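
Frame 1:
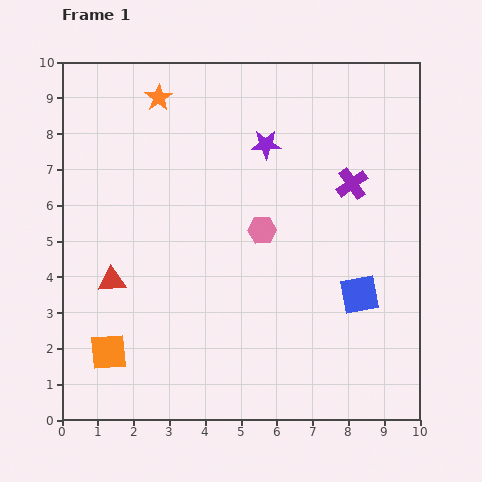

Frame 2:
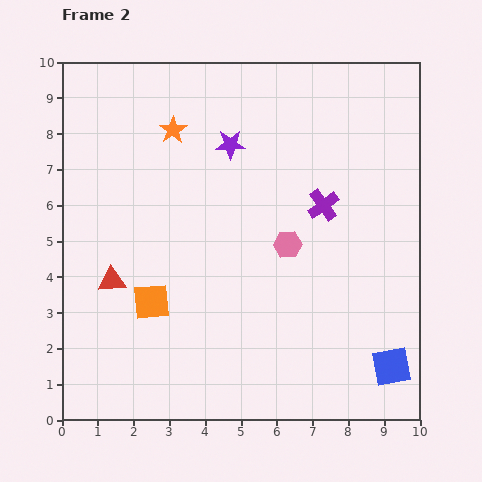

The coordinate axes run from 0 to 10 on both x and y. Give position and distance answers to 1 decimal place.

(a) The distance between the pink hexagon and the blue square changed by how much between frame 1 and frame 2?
+1.3

Distance in frame 1: 3.2. Distance in frame 2: 4.5.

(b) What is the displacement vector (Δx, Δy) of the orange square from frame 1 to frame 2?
(1.2, 1.4)

The orange square was at (1.3, 1.9) in frame 1 and (2.5, 3.3) in frame 2.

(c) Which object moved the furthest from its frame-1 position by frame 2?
the blue square

(moved 2.2; next 1.8)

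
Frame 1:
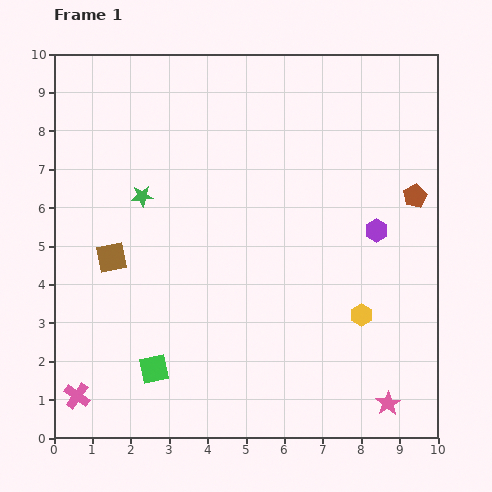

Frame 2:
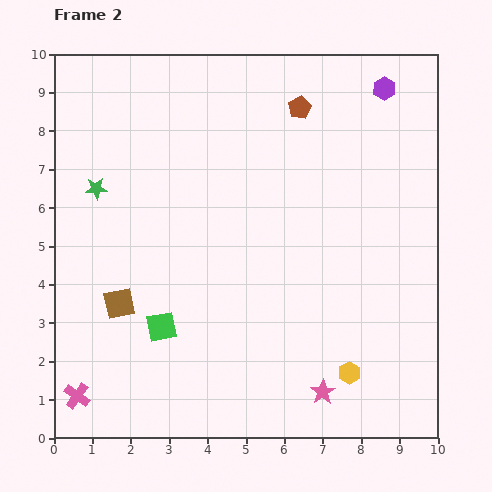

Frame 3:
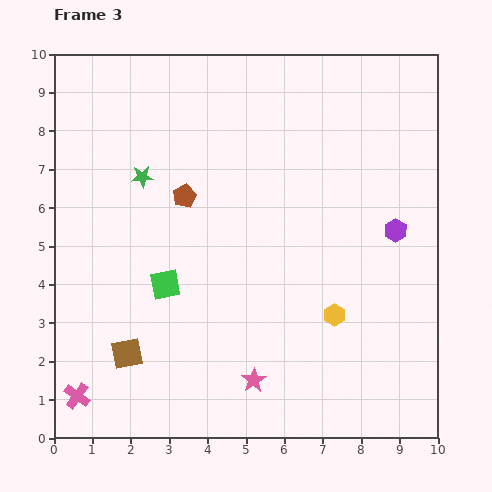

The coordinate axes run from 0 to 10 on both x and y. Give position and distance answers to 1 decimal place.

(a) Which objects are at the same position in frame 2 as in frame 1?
the pink cross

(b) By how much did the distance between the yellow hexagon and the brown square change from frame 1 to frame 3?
-1.2

Distance in frame 1: 6.7. Distance in frame 3: 5.5.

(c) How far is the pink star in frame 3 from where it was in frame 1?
3.6

The pink star moved from (8.7, 0.9) to (5.2, 1.5), a distance of √(3.5² + 0.6²) ≈ 3.6.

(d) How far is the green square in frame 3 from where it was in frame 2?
1.1

The green square moved from (2.8, 2.9) to (2.9, 4.0), a distance of √(0.1² + 1.1²) ≈ 1.1.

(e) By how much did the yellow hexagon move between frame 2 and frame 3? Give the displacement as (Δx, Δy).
(-0.4, 1.5)

The yellow hexagon was at (7.7, 1.7) in frame 2 and (7.3, 3.2) in frame 3.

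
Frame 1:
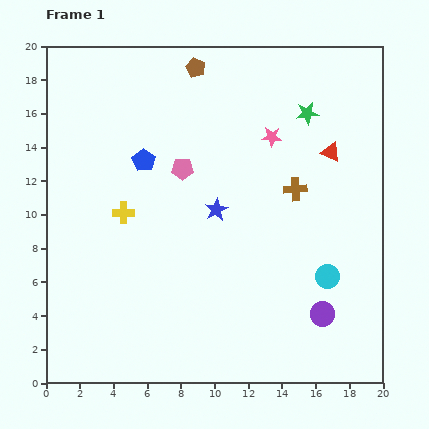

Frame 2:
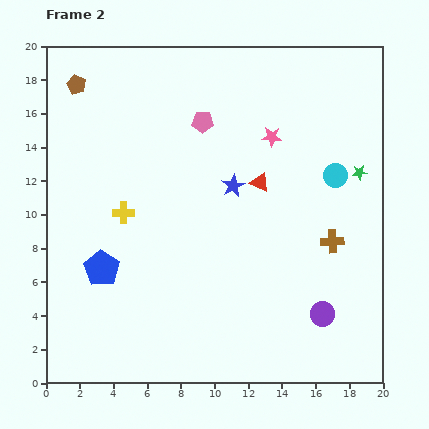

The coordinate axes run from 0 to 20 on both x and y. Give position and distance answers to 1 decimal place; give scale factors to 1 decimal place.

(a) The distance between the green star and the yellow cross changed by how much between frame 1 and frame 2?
+1.8

Distance in frame 1: 12.4. Distance in frame 2: 14.2.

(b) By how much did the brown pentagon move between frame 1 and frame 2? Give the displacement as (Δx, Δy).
(-7.1, -1.0)

The brown pentagon was at (8.9, 18.7) in frame 1 and (1.8, 17.7) in frame 2.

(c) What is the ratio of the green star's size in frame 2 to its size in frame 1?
0.6×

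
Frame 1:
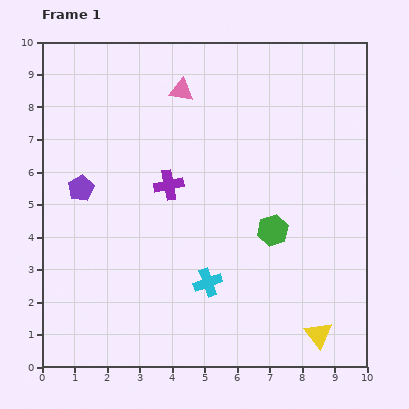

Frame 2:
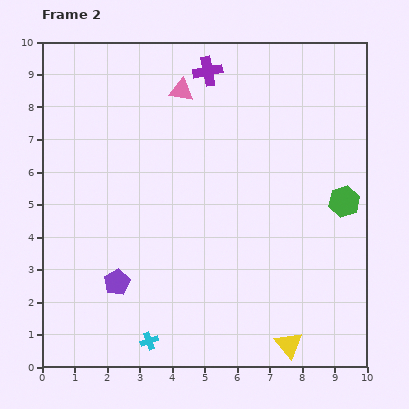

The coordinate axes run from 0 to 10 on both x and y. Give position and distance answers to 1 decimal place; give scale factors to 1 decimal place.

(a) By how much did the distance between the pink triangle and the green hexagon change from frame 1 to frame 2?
+0.9

Distance in frame 1: 5.1. Distance in frame 2: 6.0.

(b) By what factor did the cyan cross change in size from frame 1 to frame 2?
0.6×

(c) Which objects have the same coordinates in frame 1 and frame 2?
the pink triangle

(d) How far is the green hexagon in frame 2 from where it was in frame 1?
2.4

The green hexagon moved from (7.1, 4.2) to (9.3, 5.1), a distance of √(2.2² + 0.9²) ≈ 2.4.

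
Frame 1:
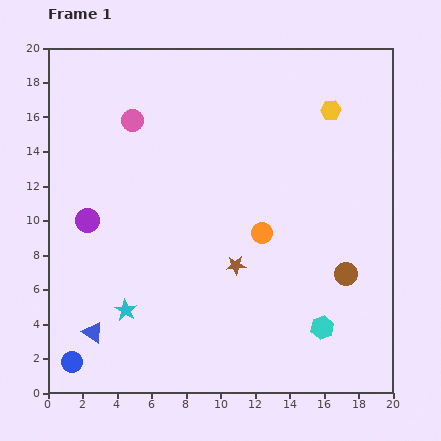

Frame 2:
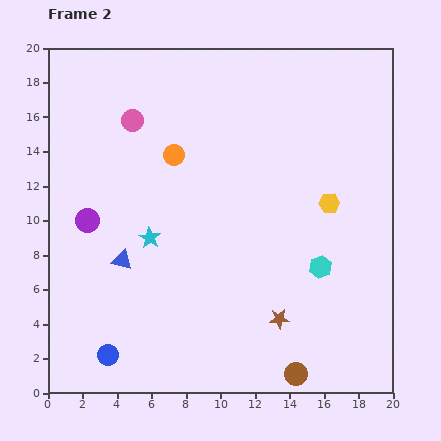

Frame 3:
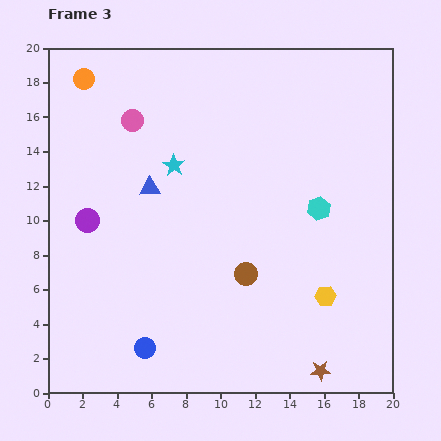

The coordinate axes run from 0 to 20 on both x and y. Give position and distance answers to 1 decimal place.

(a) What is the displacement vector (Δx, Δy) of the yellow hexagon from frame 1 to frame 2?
(-0.1, -5.4)

The yellow hexagon was at (16.4, 16.4) in frame 1 and (16.3, 11.0) in frame 2.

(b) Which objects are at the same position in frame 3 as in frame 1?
the purple circle, the pink circle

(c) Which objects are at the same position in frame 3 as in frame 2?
the purple circle, the pink circle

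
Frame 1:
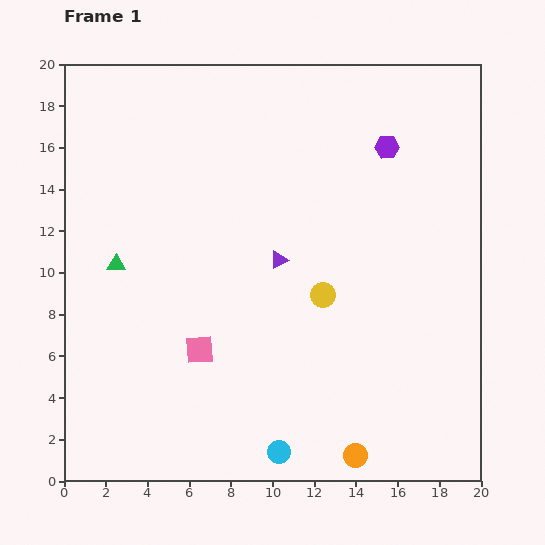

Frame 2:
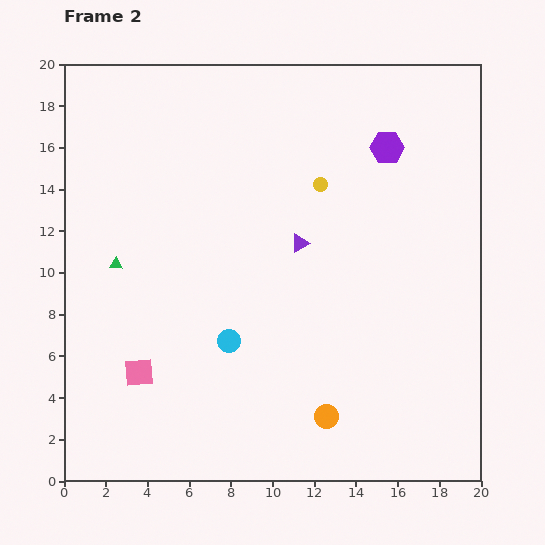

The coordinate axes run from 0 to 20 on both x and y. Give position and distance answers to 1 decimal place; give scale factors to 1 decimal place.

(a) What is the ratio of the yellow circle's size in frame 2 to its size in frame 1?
0.6×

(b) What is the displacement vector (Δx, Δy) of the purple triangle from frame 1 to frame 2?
(1.0, 0.8)

The purple triangle was at (10.3, 10.6) in frame 1 and (11.3, 11.4) in frame 2.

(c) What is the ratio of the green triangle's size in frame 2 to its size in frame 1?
0.7×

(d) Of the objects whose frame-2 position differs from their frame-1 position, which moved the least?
the purple triangle

(moved 1.3)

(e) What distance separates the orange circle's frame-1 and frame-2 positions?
2.4

The orange circle moved from (14.0, 1.2) to (12.6, 3.1), a distance of √(1.4² + 1.9²) ≈ 2.4.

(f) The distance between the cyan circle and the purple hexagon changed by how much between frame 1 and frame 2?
-3.5

Distance in frame 1: 15.5. Distance in frame 2: 12.0.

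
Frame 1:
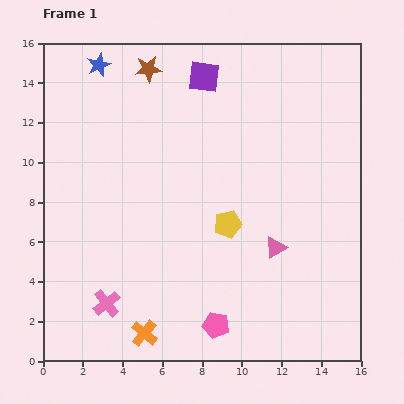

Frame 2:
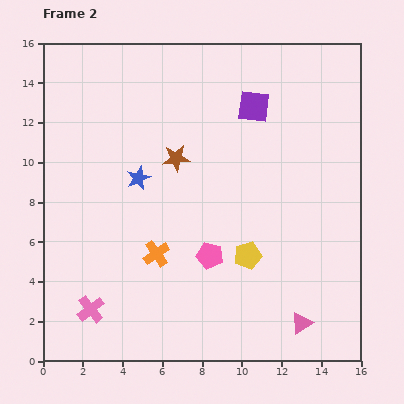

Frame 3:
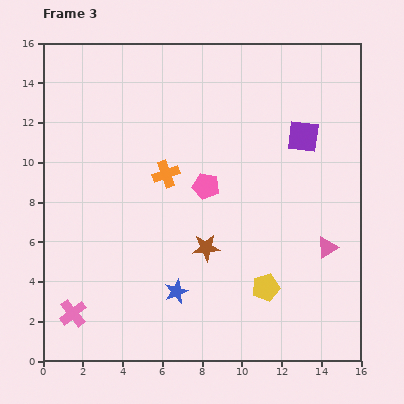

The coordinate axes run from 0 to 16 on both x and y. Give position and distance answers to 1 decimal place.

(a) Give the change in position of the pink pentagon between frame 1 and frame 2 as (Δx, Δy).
(-0.3, 3.5)

The pink pentagon was at (8.7, 1.8) in frame 1 and (8.4, 5.3) in frame 2.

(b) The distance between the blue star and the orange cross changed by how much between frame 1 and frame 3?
-7.8

Distance in frame 1: 13.7. Distance in frame 3: 5.9.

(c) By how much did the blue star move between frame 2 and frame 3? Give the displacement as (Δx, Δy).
(1.9, -5.7)

The blue star was at (4.8, 9.2) in frame 2 and (6.7, 3.5) in frame 3.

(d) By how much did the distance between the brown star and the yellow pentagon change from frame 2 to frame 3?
-2.5

Distance in frame 2: 6.1. Distance in frame 3: 3.6.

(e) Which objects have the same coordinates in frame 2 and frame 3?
none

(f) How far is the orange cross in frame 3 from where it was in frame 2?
4.0

The orange cross moved from (5.7, 5.4) to (6.2, 9.4), a distance of √(0.5² + 4.0²) ≈ 4.0.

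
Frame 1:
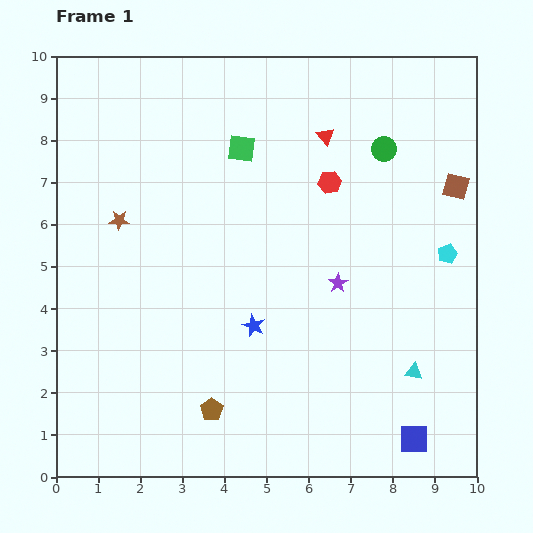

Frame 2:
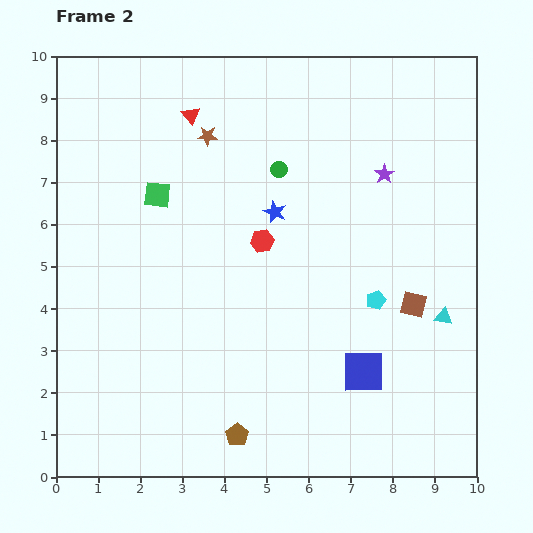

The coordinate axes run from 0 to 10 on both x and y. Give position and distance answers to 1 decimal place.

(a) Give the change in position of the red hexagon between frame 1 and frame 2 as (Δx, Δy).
(-1.6, -1.4)

The red hexagon was at (6.5, 7.0) in frame 1 and (4.9, 5.6) in frame 2.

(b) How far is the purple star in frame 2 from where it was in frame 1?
2.8

The purple star moved from (6.7, 4.6) to (7.8, 7.2), a distance of √(1.1² + 2.6²) ≈ 2.8.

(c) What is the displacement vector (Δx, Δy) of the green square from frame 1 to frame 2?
(-2.0, -1.1)

The green square was at (4.4, 7.8) in frame 1 and (2.4, 6.7) in frame 2.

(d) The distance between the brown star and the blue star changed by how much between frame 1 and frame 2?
-1.7

Distance in frame 1: 4.1. Distance in frame 2: 2.4.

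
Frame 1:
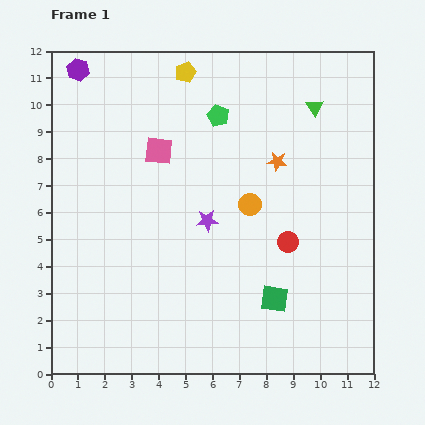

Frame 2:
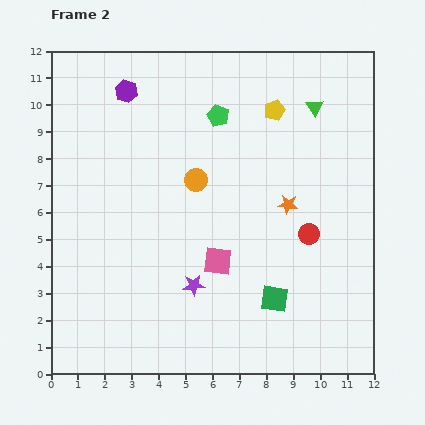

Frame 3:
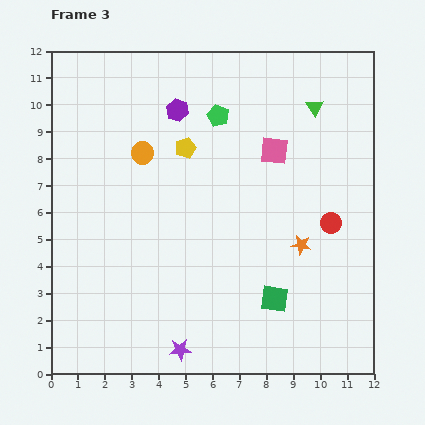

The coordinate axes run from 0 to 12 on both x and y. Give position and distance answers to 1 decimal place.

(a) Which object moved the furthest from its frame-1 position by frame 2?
the pink square

(moved 4.7; next 3.6)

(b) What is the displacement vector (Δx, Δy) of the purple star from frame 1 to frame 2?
(-0.5, -2.4)

The purple star was at (5.8, 5.7) in frame 1 and (5.3, 3.3) in frame 2.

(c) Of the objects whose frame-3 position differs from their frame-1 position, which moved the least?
the red circle

(moved 1.7)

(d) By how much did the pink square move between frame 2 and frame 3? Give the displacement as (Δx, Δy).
(2.1, 4.1)

The pink square was at (6.2, 4.2) in frame 2 and (8.3, 8.3) in frame 3.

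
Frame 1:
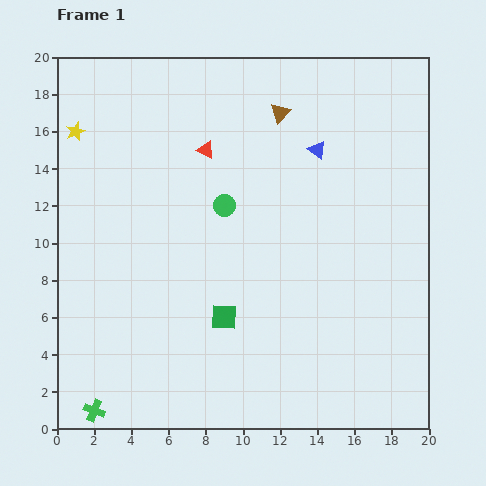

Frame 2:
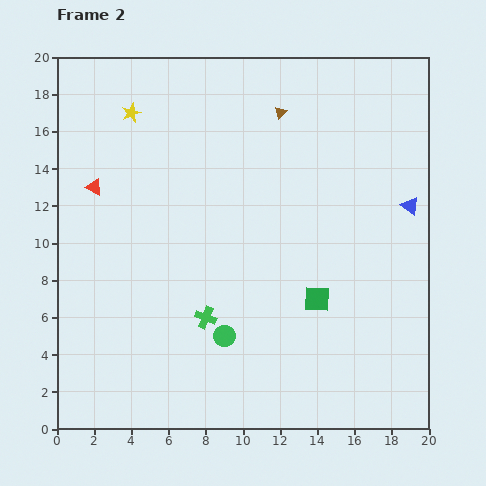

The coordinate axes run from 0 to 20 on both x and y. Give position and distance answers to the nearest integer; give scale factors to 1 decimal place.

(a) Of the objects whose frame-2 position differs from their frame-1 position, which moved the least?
the yellow star

(moved 3)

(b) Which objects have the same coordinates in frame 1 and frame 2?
the brown triangle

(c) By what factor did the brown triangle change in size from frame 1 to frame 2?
0.6×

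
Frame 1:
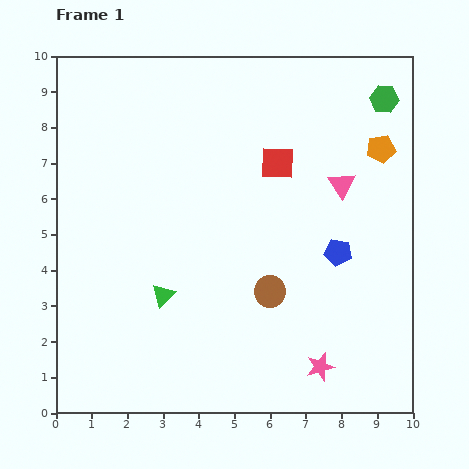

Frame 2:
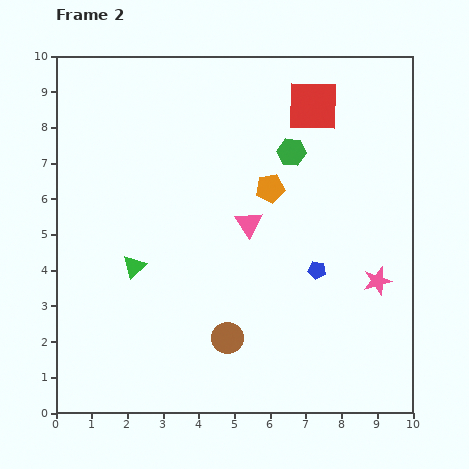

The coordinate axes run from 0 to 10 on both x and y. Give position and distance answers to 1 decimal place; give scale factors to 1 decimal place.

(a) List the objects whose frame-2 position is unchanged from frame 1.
none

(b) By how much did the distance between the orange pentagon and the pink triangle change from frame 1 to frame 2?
-0.3

Distance in frame 1: 1.5. Distance in frame 2: 1.2.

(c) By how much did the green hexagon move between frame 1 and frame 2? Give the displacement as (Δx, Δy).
(-2.6, -1.5)

The green hexagon was at (9.2, 8.8) in frame 1 and (6.6, 7.3) in frame 2.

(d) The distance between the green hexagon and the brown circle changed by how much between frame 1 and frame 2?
-0.8

Distance in frame 1: 6.3. Distance in frame 2: 5.5.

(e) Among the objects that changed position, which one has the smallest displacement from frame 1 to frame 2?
the blue pentagon

(moved 0.8)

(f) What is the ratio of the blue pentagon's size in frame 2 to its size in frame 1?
0.6×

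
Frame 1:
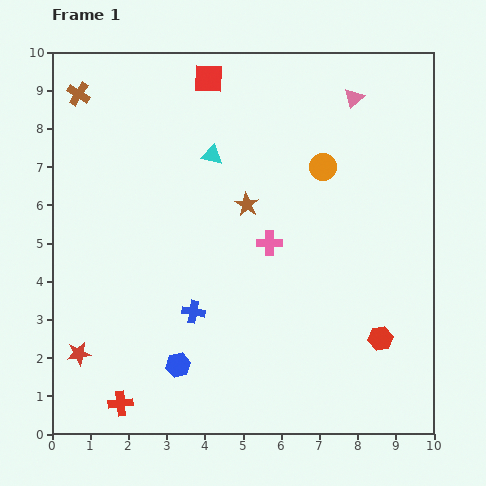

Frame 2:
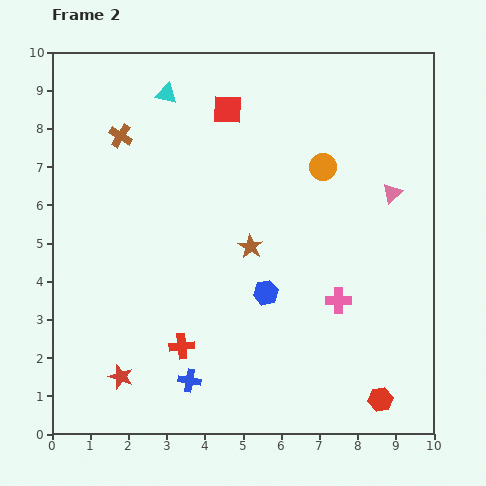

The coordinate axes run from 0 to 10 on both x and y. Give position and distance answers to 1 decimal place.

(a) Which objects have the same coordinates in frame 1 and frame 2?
the orange circle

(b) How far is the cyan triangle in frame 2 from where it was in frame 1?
2.0

The cyan triangle moved from (4.2, 7.3) to (3.0, 8.9), a distance of √(1.2² + 1.6²) ≈ 2.0.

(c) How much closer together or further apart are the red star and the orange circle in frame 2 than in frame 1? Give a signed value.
-0.5

Distance in frame 1: 8.1. Distance in frame 2: 7.6.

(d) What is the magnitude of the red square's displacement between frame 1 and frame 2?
0.9

The red square moved from (4.1, 9.3) to (4.6, 8.5), a distance of √(0.5² + 0.8²) ≈ 0.9.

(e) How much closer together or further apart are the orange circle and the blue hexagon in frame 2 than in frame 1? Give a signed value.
-2.8

Distance in frame 1: 6.4. Distance in frame 2: 3.6.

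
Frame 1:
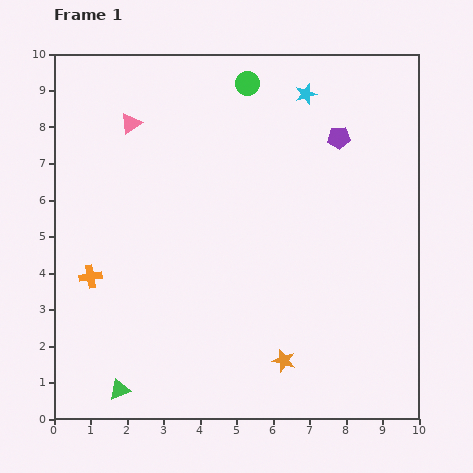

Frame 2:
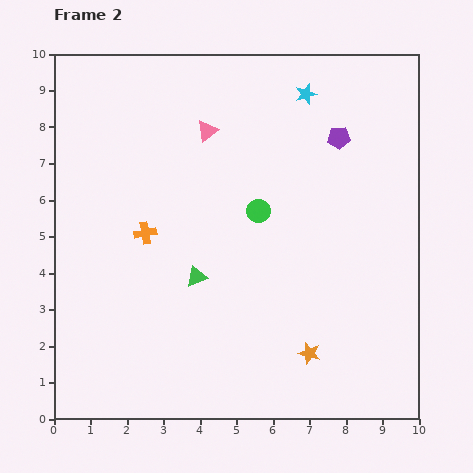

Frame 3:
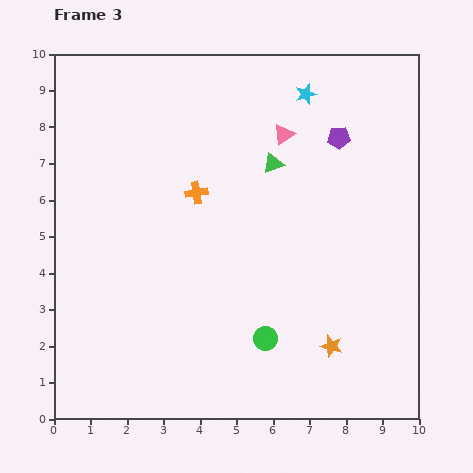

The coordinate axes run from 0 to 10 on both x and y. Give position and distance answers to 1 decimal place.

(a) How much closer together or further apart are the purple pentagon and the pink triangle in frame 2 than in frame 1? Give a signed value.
-2.1

Distance in frame 1: 5.7. Distance in frame 2: 3.6.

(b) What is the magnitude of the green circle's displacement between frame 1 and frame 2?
3.5

The green circle moved from (5.3, 9.2) to (5.6, 5.7), a distance of √(0.3² + 3.5²) ≈ 3.5.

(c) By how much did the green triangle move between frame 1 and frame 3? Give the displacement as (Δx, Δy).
(4.2, 6.2)

The green triangle was at (1.8, 0.8) in frame 1 and (6.0, 7.0) in frame 3.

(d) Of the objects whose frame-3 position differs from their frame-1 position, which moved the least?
the orange star

(moved 1.4)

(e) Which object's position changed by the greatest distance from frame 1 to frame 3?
the green triangle

(moved 7.5; next 7.0)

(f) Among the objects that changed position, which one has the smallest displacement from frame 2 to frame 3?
the orange star

(moved 0.6)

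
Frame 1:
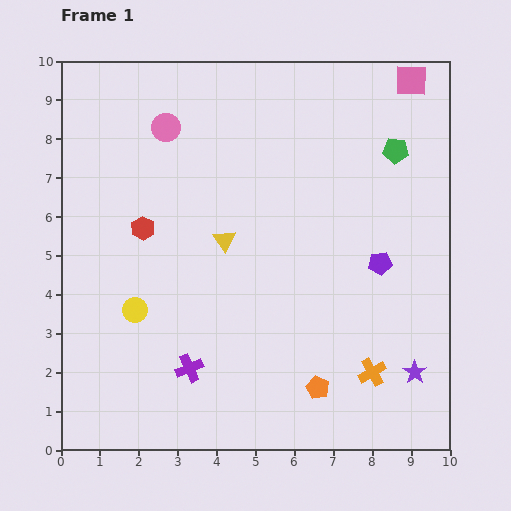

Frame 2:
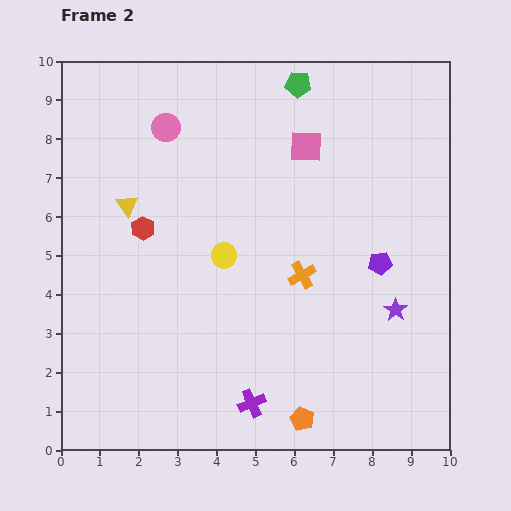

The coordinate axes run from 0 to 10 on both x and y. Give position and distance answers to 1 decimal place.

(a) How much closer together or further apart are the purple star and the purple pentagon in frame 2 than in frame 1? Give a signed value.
-1.6

Distance in frame 1: 2.9. Distance in frame 2: 1.3.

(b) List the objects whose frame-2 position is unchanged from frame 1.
the purple pentagon, the red hexagon, the pink circle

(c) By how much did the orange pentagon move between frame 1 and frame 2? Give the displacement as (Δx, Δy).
(-0.4, -0.8)

The orange pentagon was at (6.6, 1.6) in frame 1 and (6.2, 0.8) in frame 2.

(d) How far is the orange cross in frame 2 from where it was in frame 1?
3.1

The orange cross moved from (8.0, 2.0) to (6.2, 4.5), a distance of √(1.8² + 2.5²) ≈ 3.1.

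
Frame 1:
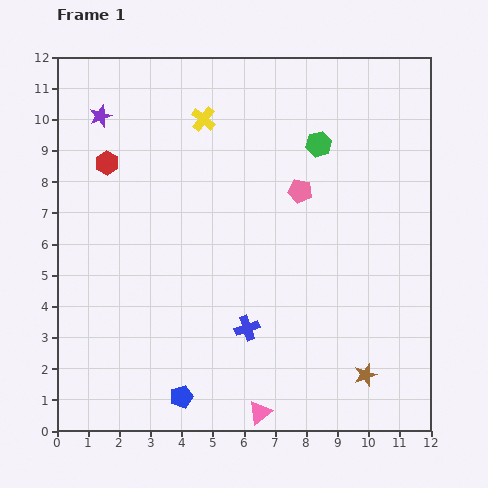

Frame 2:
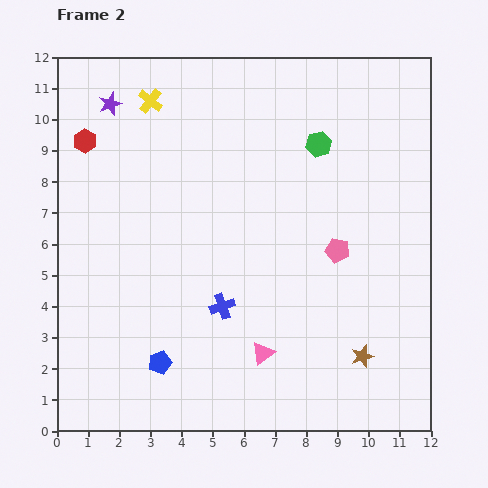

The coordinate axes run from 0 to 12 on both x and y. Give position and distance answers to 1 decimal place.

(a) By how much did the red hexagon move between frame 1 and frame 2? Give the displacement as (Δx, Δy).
(-0.7, 0.7)

The red hexagon was at (1.6, 8.6) in frame 1 and (0.9, 9.3) in frame 2.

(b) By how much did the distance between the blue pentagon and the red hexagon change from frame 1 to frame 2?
-0.4

Distance in frame 1: 7.9. Distance in frame 2: 7.5.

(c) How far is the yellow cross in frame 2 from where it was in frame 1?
1.8

The yellow cross moved from (4.7, 10.0) to (3.0, 10.6), a distance of √(1.7² + 0.6²) ≈ 1.8.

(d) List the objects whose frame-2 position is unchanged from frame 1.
the green hexagon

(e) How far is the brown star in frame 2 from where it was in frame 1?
0.6

The brown star moved from (9.9, 1.8) to (9.8, 2.4), a distance of √(0.1² + 0.6²) ≈ 0.6.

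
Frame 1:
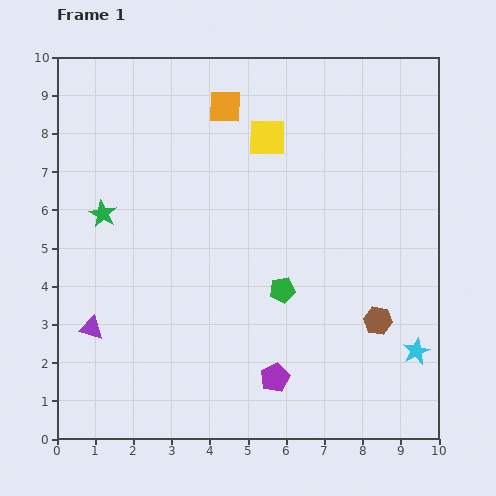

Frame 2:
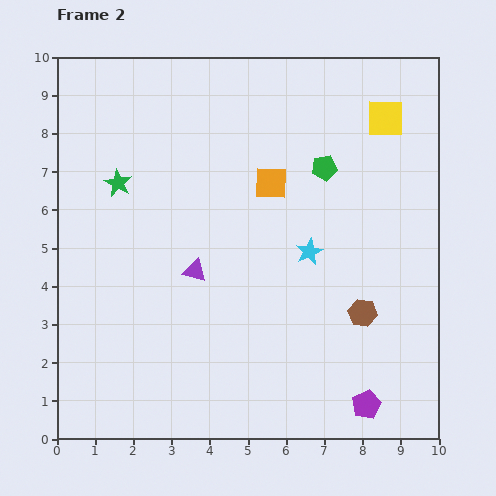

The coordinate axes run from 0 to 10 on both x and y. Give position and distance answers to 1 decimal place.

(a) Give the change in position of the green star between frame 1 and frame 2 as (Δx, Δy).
(0.4, 0.8)

The green star was at (1.2, 5.9) in frame 1 and (1.6, 6.7) in frame 2.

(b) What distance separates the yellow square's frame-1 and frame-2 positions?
3.1

The yellow square moved from (5.5, 7.9) to (8.6, 8.4), a distance of √(3.1² + 0.5²) ≈ 3.1.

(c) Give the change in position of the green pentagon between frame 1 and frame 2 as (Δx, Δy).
(1.1, 3.2)

The green pentagon was at (5.9, 3.9) in frame 1 and (7.0, 7.1) in frame 2.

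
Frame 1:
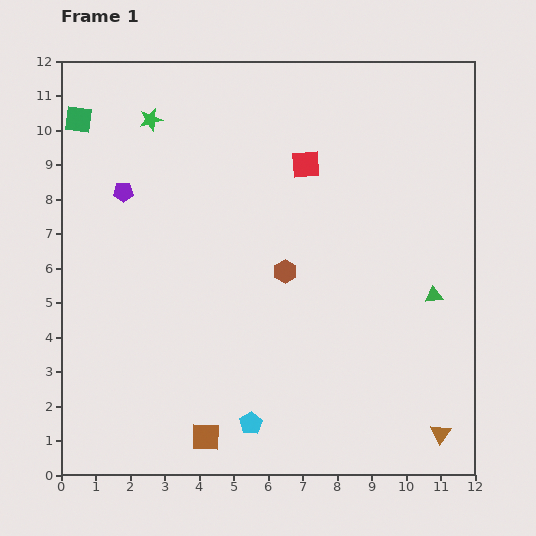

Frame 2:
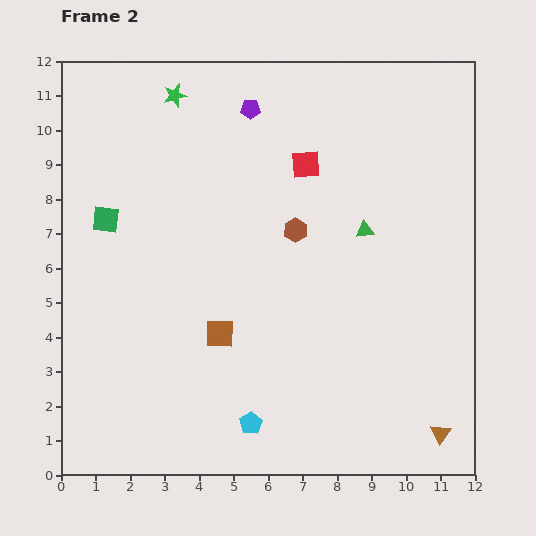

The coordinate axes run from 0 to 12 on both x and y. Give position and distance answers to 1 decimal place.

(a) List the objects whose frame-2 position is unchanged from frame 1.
the red square, the cyan pentagon, the brown triangle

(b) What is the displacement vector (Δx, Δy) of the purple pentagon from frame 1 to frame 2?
(3.7, 2.4)

The purple pentagon was at (1.8, 8.2) in frame 1 and (5.5, 10.6) in frame 2.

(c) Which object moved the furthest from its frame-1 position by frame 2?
the purple pentagon

(moved 4.4; next 3.0)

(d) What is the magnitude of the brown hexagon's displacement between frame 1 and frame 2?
1.2

The brown hexagon moved from (6.5, 5.9) to (6.8, 7.1), a distance of √(0.3² + 1.2²) ≈ 1.2.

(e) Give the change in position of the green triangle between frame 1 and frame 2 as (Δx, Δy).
(-2.0, 1.9)

The green triangle was at (10.8, 5.2) in frame 1 and (8.8, 7.1) in frame 2.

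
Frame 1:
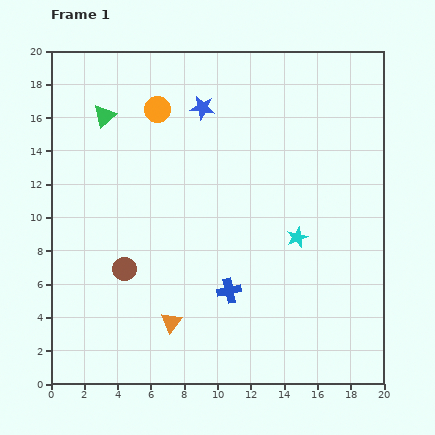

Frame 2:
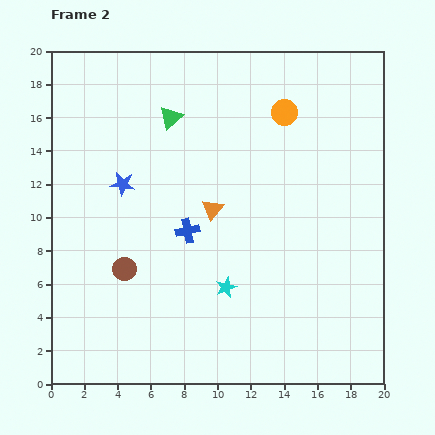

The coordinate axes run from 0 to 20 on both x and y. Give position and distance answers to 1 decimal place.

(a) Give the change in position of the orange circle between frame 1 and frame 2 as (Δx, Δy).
(7.6, -0.2)

The orange circle was at (6.4, 16.5) in frame 1 and (14.0, 16.3) in frame 2.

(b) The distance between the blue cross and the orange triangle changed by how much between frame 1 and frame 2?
-2.0

Distance in frame 1: 4.0. Distance in frame 2: 2.0.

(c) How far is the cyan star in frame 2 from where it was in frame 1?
5.2

The cyan star moved from (14.8, 8.8) to (10.5, 5.8), a distance of √(4.3² + 3.0²) ≈ 5.2.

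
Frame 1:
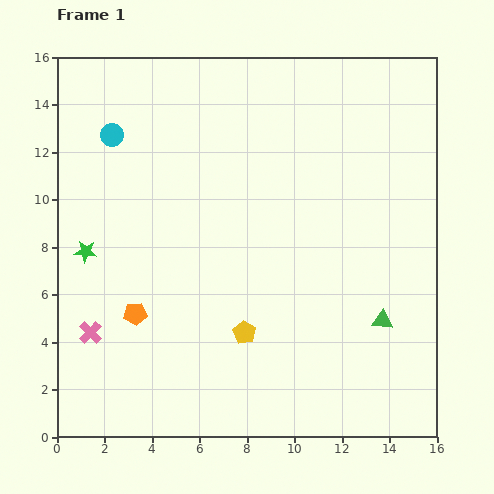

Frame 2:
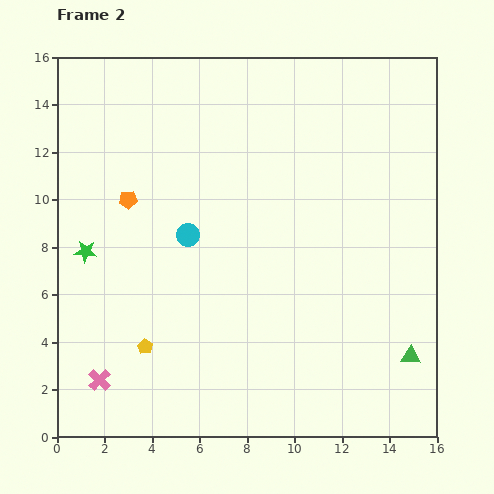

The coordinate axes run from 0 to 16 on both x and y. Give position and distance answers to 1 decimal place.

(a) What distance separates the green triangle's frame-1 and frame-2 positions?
1.9

The green triangle moved from (13.7, 4.9) to (14.9, 3.4), a distance of √(1.2² + 1.5²) ≈ 1.9.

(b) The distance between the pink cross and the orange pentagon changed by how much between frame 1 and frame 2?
+5.6

Distance in frame 1: 2.1. Distance in frame 2: 7.7.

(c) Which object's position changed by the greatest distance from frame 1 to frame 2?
the cyan circle

(moved 5.3; next 4.8)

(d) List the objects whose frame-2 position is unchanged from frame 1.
the green star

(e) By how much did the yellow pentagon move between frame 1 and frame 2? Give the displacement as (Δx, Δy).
(-4.2, -0.6)

The yellow pentagon was at (7.9, 4.4) in frame 1 and (3.7, 3.8) in frame 2.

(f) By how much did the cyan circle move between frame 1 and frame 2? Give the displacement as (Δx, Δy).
(3.2, -4.2)

The cyan circle was at (2.3, 12.7) in frame 1 and (5.5, 8.5) in frame 2.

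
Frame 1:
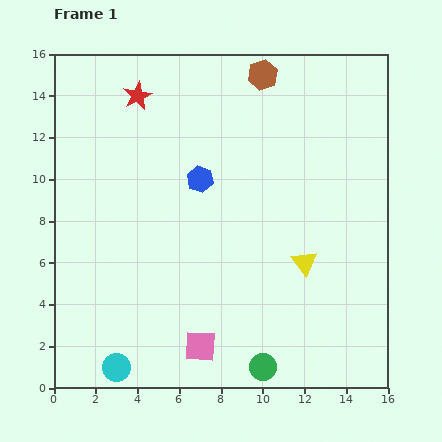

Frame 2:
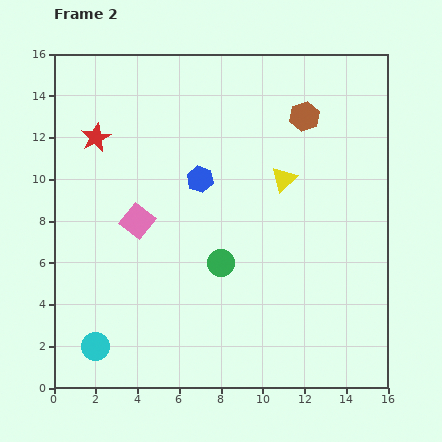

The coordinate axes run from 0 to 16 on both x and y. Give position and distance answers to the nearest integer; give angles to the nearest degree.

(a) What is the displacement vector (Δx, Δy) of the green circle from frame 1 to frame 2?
(-2, 5)

The green circle was at (10, 1) in frame 1 and (8, 6) in frame 2.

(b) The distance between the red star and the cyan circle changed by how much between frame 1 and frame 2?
-3

Distance in frame 1: 13. Distance in frame 2: 10.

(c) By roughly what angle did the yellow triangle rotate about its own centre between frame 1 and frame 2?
24° clockwise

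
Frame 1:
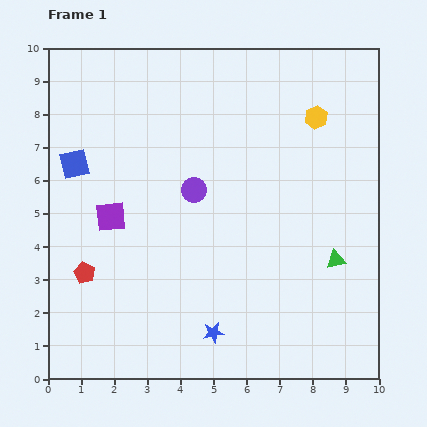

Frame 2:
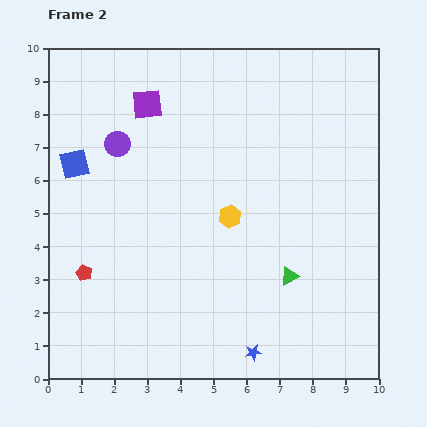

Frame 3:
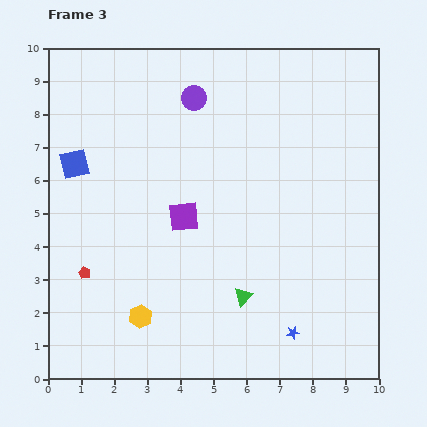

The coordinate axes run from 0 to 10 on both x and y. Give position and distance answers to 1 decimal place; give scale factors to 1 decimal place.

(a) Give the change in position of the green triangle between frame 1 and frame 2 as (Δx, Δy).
(-1.4, -0.5)

The green triangle was at (8.7, 3.6) in frame 1 and (7.3, 3.1) in frame 2.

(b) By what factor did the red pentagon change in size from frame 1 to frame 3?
0.6×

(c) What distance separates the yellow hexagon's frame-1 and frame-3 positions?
8.0

The yellow hexagon moved from (8.1, 7.9) to (2.8, 1.9), a distance of √(5.3² + 6.0²) ≈ 8.0.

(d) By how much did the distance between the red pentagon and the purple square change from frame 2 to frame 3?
-2.0

Distance in frame 2: 5.4. Distance in frame 3: 3.4.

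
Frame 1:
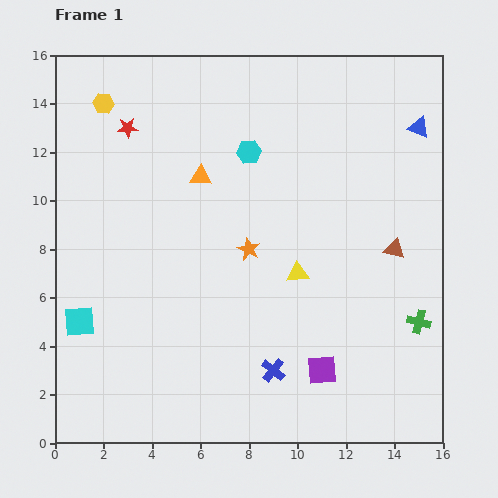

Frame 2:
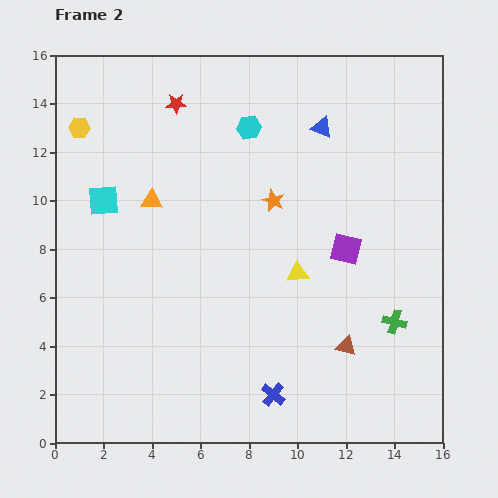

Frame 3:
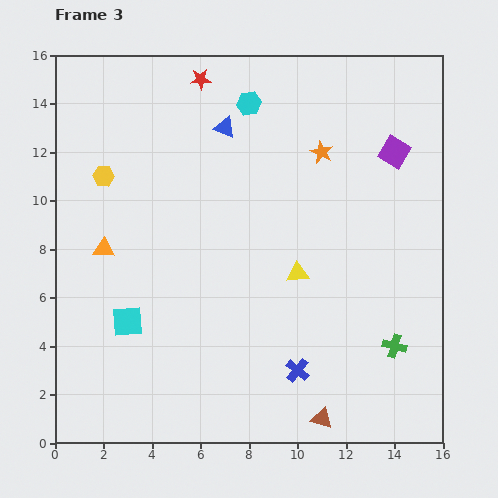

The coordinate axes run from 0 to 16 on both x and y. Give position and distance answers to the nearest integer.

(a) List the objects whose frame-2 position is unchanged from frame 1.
the yellow triangle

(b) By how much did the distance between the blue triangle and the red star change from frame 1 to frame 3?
-10

Distance in frame 1: 12. Distance in frame 3: 2.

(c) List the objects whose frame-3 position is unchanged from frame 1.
the yellow triangle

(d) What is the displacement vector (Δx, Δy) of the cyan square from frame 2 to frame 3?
(1, -5)

The cyan square was at (2, 10) in frame 2 and (3, 5) in frame 3.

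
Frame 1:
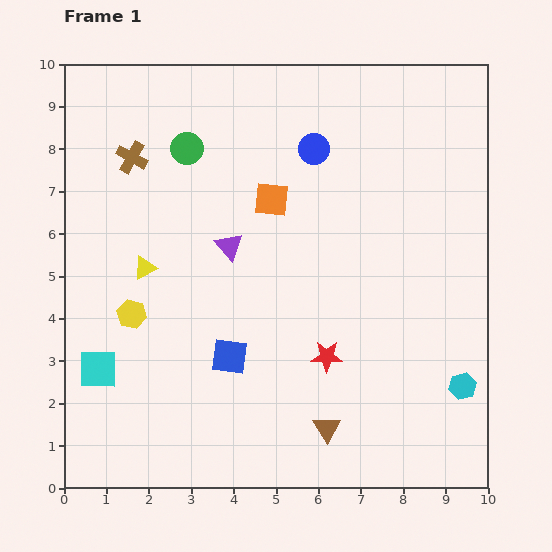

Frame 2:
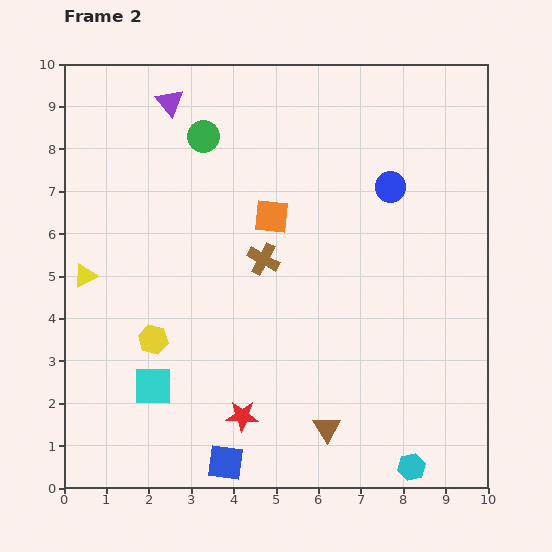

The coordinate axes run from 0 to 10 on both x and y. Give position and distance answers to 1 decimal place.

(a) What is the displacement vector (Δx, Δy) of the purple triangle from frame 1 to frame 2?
(-1.4, 3.4)

The purple triangle was at (3.9, 5.7) in frame 1 and (2.5, 9.1) in frame 2.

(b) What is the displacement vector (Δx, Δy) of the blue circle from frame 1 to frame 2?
(1.8, -0.9)

The blue circle was at (5.9, 8.0) in frame 1 and (7.7, 7.1) in frame 2.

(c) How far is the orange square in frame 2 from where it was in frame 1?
0.4

The orange square moved from (4.9, 6.8) to (4.9, 6.4), a distance of √(0.0² + 0.4²) ≈ 0.4.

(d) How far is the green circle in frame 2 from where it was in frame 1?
0.5

The green circle moved from (2.9, 8.0) to (3.3, 8.3), a distance of √(0.4² + 0.3²) ≈ 0.5.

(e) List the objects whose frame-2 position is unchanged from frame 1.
the brown triangle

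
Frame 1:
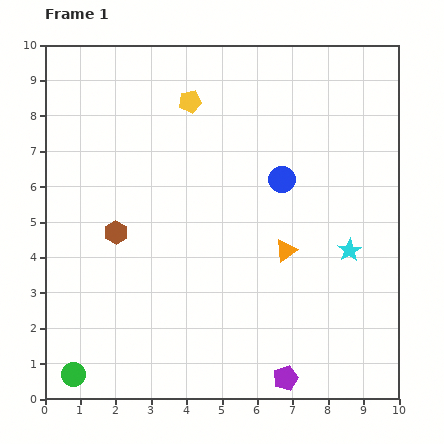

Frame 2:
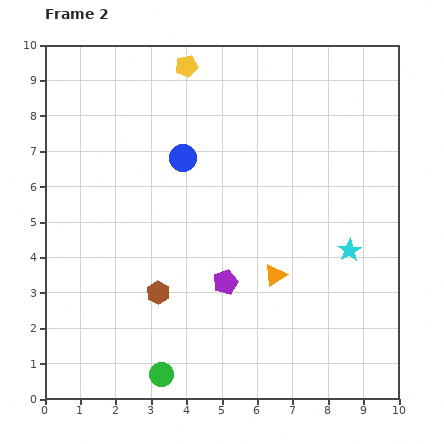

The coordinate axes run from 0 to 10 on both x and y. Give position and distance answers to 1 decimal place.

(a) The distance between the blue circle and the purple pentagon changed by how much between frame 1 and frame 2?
-1.9

Distance in frame 1: 5.6. Distance in frame 2: 3.7.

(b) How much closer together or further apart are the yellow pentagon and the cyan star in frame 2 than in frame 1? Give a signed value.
+0.7

Distance in frame 1: 6.2. Distance in frame 2: 6.9.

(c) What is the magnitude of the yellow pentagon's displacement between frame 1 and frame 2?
1.0

The yellow pentagon moved from (4.1, 8.4) to (4.0, 9.4), a distance of √(0.1² + 1.0²) ≈ 1.0.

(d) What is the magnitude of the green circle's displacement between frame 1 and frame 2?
2.5

The green circle moved from (0.8, 0.7) to (3.3, 0.7), a distance of √(2.5² + 0.0²) ≈ 2.5.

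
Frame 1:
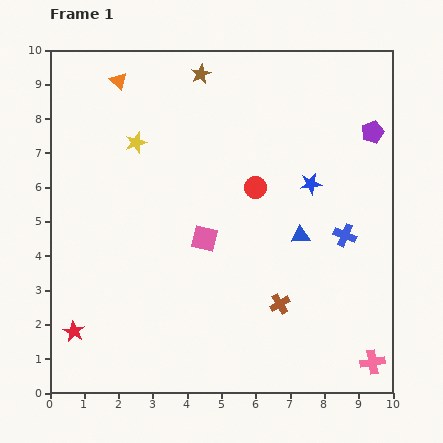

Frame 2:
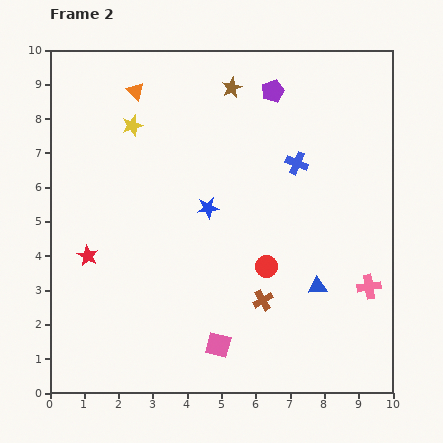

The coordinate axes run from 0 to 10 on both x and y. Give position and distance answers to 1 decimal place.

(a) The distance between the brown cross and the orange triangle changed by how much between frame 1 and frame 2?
-0.9

Distance in frame 1: 8.0. Distance in frame 2: 7.1.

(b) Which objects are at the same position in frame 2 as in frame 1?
none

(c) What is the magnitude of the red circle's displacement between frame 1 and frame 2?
2.3

The red circle moved from (6.0, 6.0) to (6.3, 3.7), a distance of √(0.3² + 2.3²) ≈ 2.3.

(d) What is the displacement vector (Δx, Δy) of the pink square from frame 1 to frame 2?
(0.4, -3.1)

The pink square was at (4.5, 4.5) in frame 1 and (4.9, 1.4) in frame 2.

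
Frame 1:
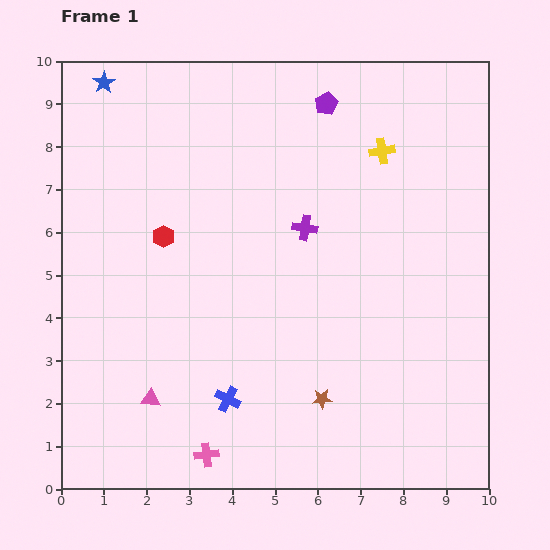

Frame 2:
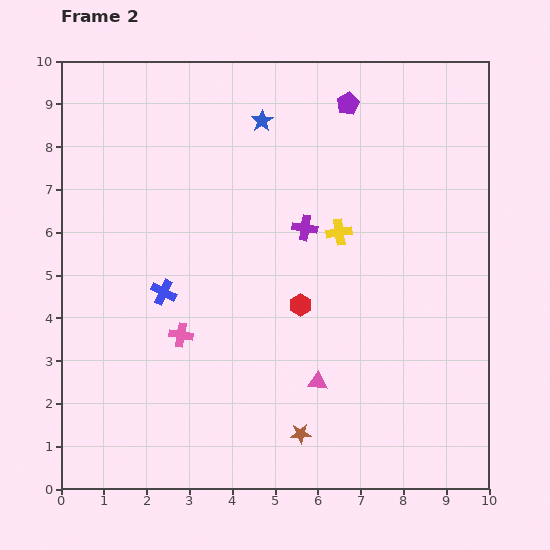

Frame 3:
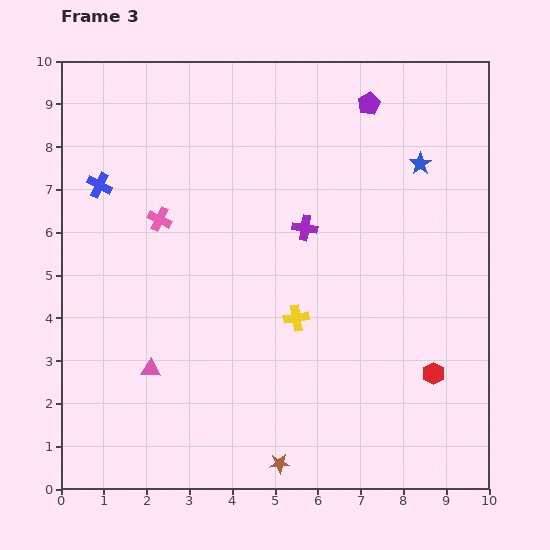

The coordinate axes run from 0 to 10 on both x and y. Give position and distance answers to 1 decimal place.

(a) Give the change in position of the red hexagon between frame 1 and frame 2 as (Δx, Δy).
(3.2, -1.6)

The red hexagon was at (2.4, 5.9) in frame 1 and (5.6, 4.3) in frame 2.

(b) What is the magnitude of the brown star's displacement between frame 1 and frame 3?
1.8

The brown star moved from (6.1, 2.1) to (5.1, 0.6), a distance of √(1.0² + 1.5²) ≈ 1.8.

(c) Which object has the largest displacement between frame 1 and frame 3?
the blue star

(moved 7.6; next 7.1)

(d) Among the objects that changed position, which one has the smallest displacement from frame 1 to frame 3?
the pink triangle

(moved 0.7)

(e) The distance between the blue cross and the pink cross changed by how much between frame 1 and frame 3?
+0.2

Distance in frame 1: 1.4. Distance in frame 3: 1.6.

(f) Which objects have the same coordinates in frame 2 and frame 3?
the purple cross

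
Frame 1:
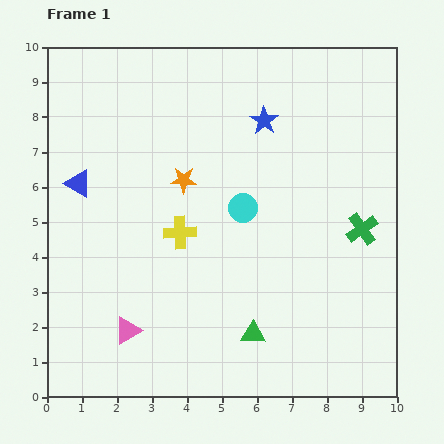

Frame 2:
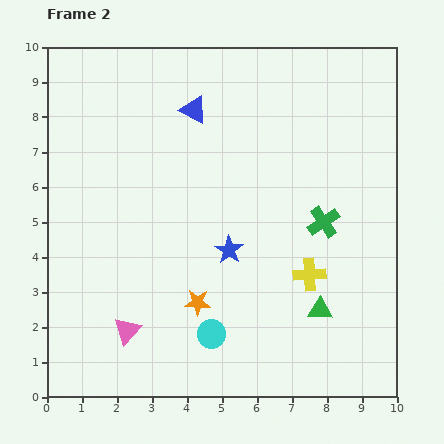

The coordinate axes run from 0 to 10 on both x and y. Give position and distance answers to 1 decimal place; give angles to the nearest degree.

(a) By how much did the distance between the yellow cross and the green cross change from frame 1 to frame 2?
-3.6

Distance in frame 1: 5.2. Distance in frame 2: 1.6.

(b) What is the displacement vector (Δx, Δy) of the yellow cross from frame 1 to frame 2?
(3.7, -1.2)

The yellow cross was at (3.8, 4.7) in frame 1 and (7.5, 3.5) in frame 2.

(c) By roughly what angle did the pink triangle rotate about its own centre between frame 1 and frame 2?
16° counter-clockwise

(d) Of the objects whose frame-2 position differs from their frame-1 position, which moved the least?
the green cross

(moved 1.1)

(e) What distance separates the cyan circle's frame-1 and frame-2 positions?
3.7

The cyan circle moved from (5.6, 5.4) to (4.7, 1.8), a distance of √(0.9² + 3.6²) ≈ 3.7.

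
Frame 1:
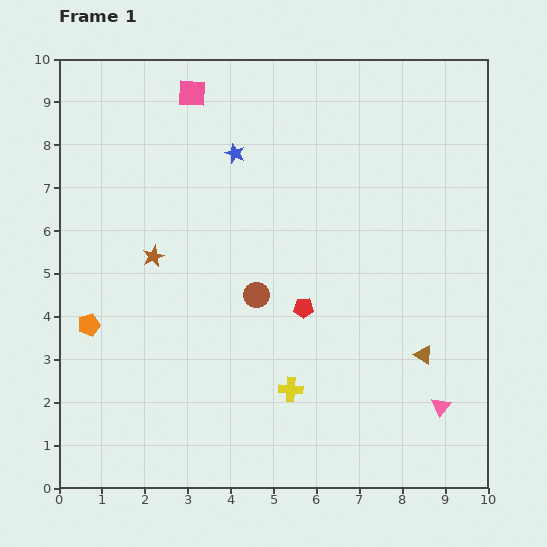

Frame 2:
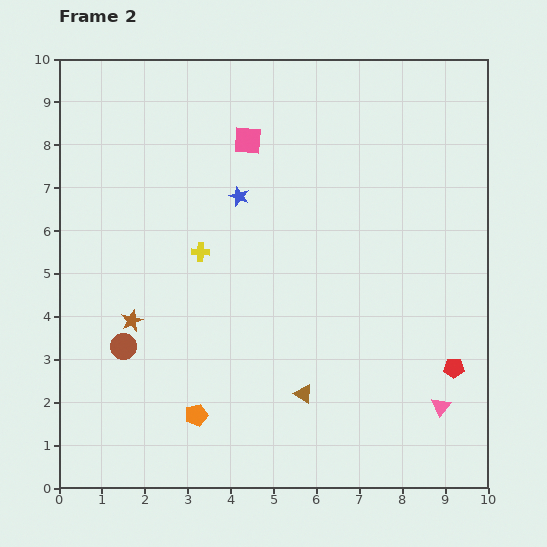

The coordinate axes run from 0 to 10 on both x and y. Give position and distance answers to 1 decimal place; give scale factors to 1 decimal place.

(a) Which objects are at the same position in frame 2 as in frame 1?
the pink triangle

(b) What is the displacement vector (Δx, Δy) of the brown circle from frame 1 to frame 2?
(-3.1, -1.2)

The brown circle was at (4.6, 4.5) in frame 1 and (1.5, 3.3) in frame 2.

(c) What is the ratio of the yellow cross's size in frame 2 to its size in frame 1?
0.7×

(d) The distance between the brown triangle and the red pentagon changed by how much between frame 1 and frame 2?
+0.6

Distance in frame 1: 3.0. Distance in frame 2: 3.6.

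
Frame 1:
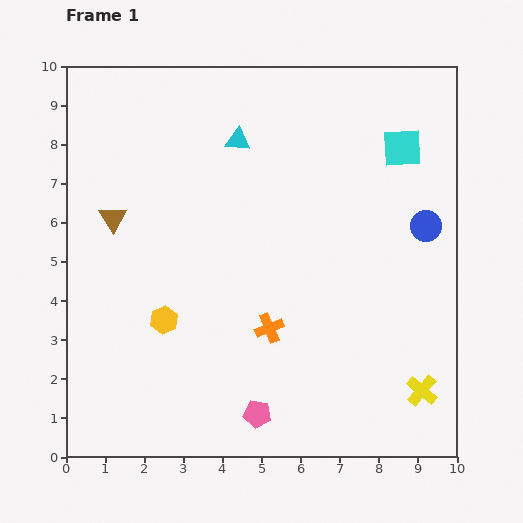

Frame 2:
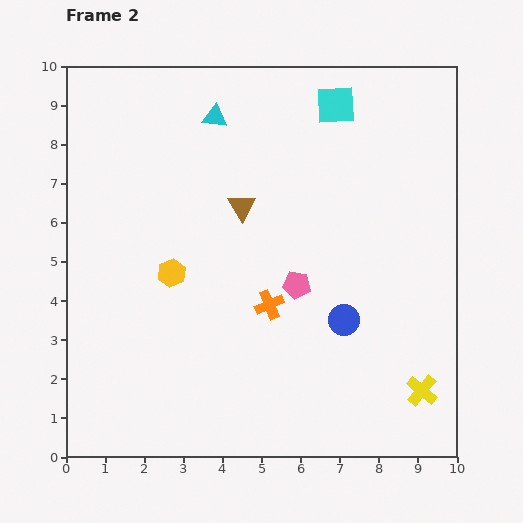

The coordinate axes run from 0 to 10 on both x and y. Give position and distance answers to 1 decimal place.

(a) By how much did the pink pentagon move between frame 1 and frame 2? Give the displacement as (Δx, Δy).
(1.0, 3.3)

The pink pentagon was at (4.9, 1.1) in frame 1 and (5.9, 4.4) in frame 2.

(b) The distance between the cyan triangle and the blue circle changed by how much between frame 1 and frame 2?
+0.9

Distance in frame 1: 5.3. Distance in frame 2: 6.2.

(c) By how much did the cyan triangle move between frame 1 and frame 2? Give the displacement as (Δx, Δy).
(-0.6, 0.6)

The cyan triangle was at (4.4, 8.1) in frame 1 and (3.8, 8.7) in frame 2.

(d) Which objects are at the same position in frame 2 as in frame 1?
the yellow cross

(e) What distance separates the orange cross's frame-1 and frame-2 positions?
0.6

The orange cross moved from (5.2, 3.3) to (5.2, 3.9), a distance of √(0.0² + 0.6²) ≈ 0.6.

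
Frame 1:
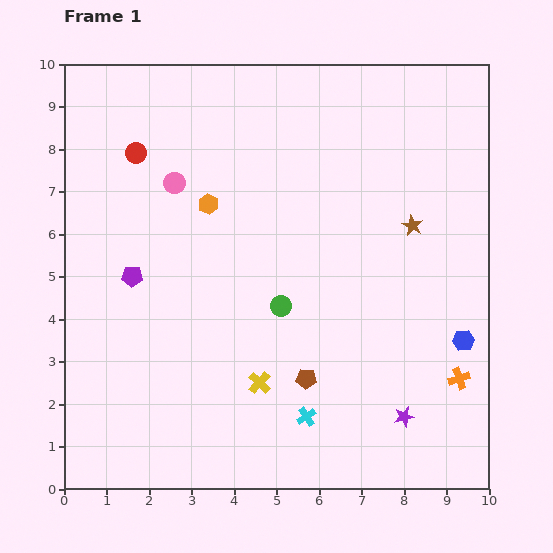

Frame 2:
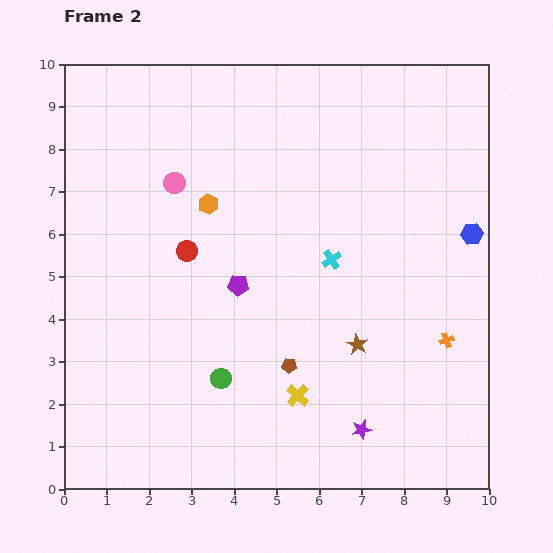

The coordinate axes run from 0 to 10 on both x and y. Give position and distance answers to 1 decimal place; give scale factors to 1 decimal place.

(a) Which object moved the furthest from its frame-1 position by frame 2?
the cyan cross

(moved 3.7; next 3.1)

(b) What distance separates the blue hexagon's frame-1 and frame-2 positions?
2.5

The blue hexagon moved from (9.4, 3.5) to (9.6, 6.0), a distance of √(0.2² + 2.5²) ≈ 2.5.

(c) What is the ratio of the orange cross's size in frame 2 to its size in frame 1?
0.7×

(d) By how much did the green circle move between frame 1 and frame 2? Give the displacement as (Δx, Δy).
(-1.4, -1.7)

The green circle was at (5.1, 4.3) in frame 1 and (3.7, 2.6) in frame 2.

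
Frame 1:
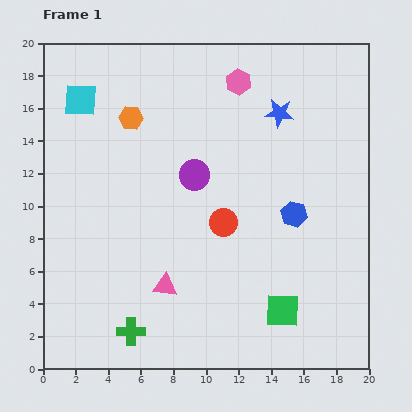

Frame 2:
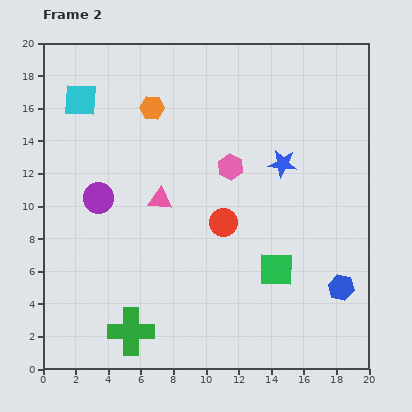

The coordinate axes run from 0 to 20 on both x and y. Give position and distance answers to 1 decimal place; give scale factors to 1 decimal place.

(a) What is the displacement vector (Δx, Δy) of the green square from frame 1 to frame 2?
(-0.4, 2.5)

The green square was at (14.7, 3.6) in frame 1 and (14.3, 6.1) in frame 2.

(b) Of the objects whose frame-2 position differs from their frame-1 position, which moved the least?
the orange hexagon

(moved 1.4)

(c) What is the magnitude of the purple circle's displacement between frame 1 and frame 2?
6.1

The purple circle moved from (9.3, 11.9) to (3.4, 10.5), a distance of √(5.9² + 1.4²) ≈ 6.1.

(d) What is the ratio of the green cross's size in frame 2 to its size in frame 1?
1.7×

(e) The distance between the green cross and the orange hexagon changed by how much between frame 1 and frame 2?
+0.7

Distance in frame 1: 13.1. Distance in frame 2: 13.8.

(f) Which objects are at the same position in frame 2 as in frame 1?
the red circle, the green cross, the cyan square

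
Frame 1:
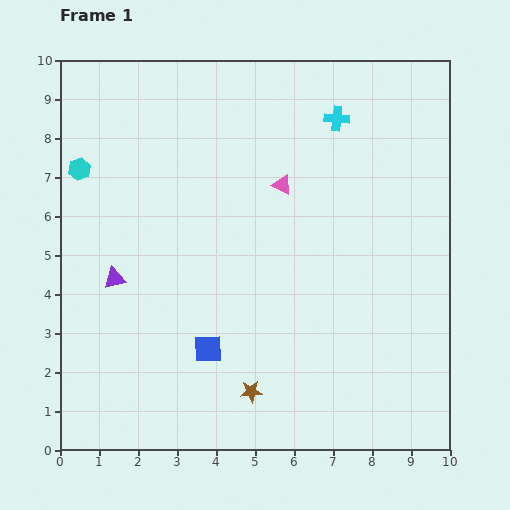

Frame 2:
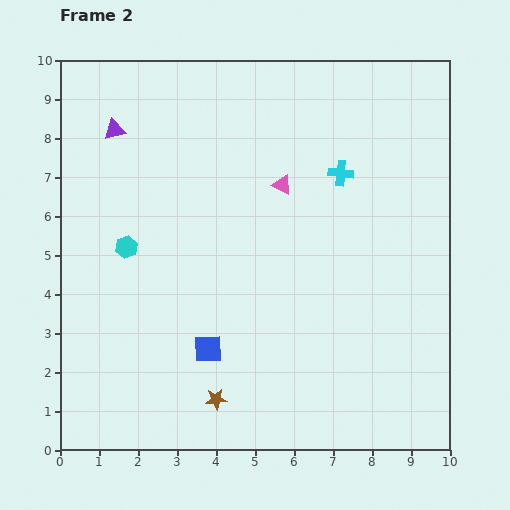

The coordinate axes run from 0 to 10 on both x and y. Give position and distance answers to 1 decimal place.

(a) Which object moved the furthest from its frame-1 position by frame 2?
the purple triangle

(moved 3.8; next 2.3)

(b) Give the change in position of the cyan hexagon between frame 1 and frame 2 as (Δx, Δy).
(1.2, -2.0)

The cyan hexagon was at (0.5, 7.2) in frame 1 and (1.7, 5.2) in frame 2.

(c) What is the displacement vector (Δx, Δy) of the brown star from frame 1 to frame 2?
(-0.9, -0.2)

The brown star was at (4.9, 1.5) in frame 1 and (4.0, 1.3) in frame 2.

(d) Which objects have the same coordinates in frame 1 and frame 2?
the pink triangle, the blue square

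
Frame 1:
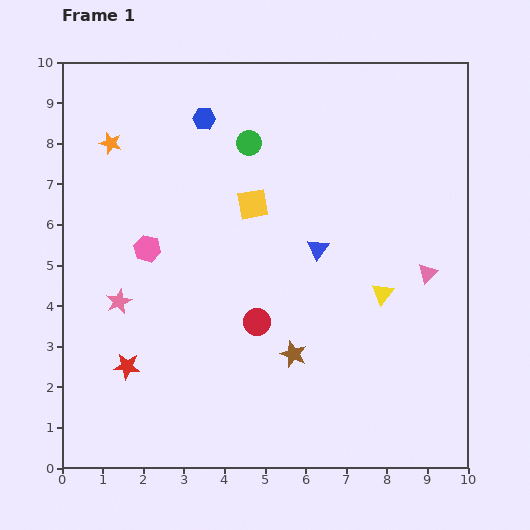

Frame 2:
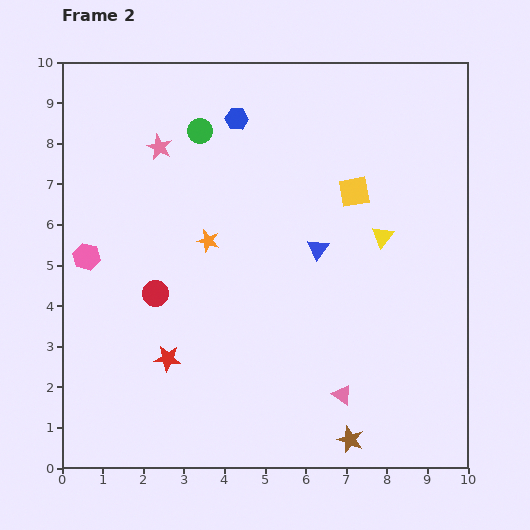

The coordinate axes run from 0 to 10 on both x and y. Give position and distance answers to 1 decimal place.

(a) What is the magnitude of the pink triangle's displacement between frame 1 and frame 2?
3.7

The pink triangle moved from (9.0, 4.8) to (6.9, 1.8), a distance of √(2.1² + 3.0²) ≈ 3.7.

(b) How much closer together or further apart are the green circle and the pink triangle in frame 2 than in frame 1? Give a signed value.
+2.0

Distance in frame 1: 5.4. Distance in frame 2: 7.4.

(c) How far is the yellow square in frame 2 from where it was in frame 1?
2.5

The yellow square moved from (4.7, 6.5) to (7.2, 6.8), a distance of √(2.5² + 0.3²) ≈ 2.5.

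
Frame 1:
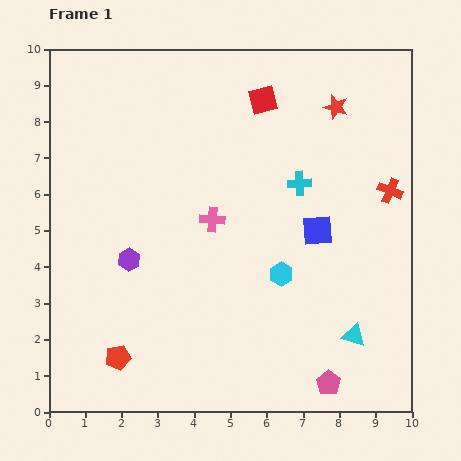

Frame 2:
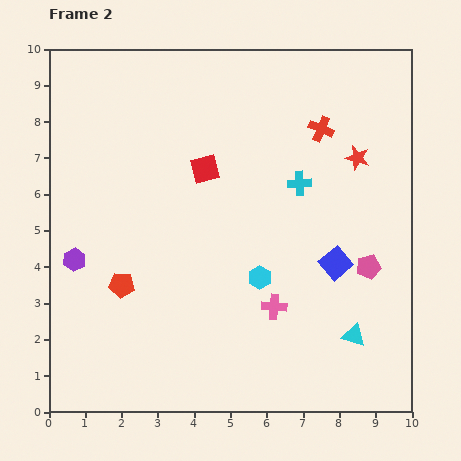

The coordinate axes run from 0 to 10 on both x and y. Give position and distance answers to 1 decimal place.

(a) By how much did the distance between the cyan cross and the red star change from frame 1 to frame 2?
-0.6

Distance in frame 1: 2.3. Distance in frame 2: 1.7.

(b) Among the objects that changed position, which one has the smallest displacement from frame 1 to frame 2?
the cyan hexagon

(moved 0.6)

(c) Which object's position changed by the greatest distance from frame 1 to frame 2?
the pink pentagon

(moved 3.4; next 2.9)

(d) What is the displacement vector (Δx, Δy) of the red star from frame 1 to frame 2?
(0.6, -1.4)

The red star was at (7.9, 8.4) in frame 1 and (8.5, 7.0) in frame 2.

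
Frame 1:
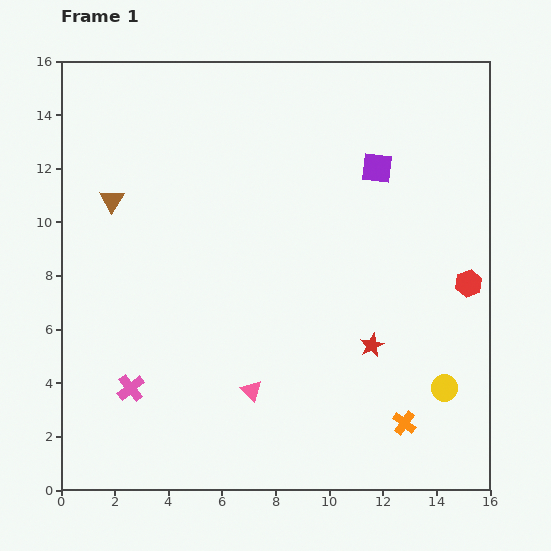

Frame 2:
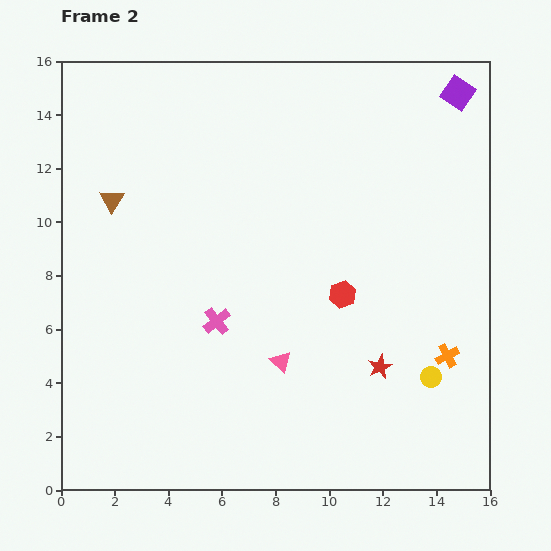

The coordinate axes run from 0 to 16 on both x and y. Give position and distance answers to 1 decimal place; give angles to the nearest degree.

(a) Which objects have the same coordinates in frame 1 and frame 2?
the brown triangle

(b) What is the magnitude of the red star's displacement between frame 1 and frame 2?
0.9

The red star moved from (11.6, 5.4) to (11.9, 4.6), a distance of √(0.3² + 0.8²) ≈ 0.9.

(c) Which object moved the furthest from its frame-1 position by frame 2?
the red hexagon

(moved 4.7; next 4.1)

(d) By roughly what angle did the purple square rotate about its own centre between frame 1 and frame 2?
28° clockwise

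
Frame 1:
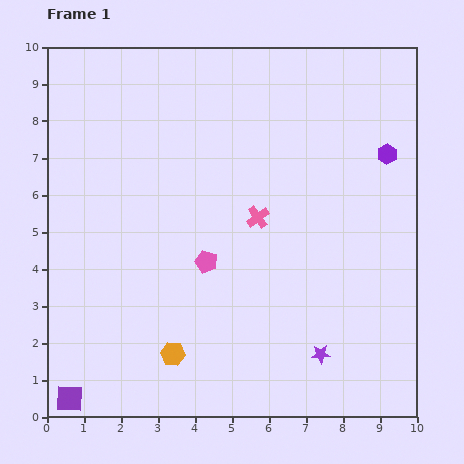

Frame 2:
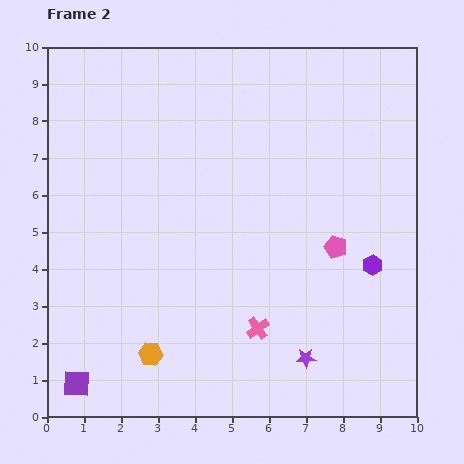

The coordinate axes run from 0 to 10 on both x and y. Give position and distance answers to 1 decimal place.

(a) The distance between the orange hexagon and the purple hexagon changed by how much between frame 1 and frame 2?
-1.4

Distance in frame 1: 7.9. Distance in frame 2: 6.5.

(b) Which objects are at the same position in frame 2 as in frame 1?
none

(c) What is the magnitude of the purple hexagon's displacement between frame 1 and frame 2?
3.0

The purple hexagon moved from (9.2, 7.1) to (8.8, 4.1), a distance of √(0.4² + 3.0²) ≈ 3.0.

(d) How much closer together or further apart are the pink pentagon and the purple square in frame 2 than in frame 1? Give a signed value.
+2.7

Distance in frame 1: 5.2. Distance in frame 2: 7.9.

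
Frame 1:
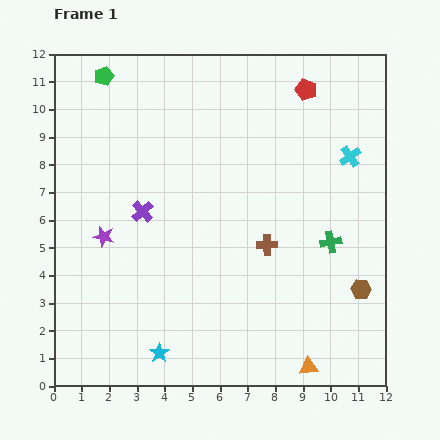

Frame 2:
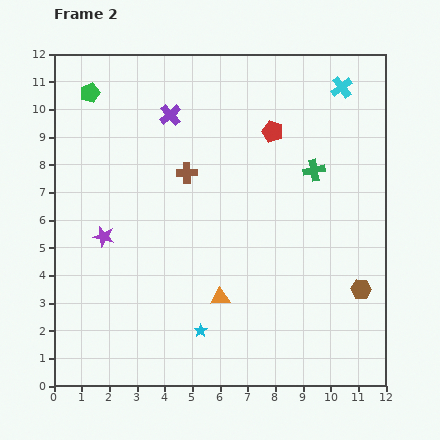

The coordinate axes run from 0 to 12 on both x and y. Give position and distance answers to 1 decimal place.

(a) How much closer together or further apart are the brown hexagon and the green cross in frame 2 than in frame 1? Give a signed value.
+2.6

Distance in frame 1: 2.0. Distance in frame 2: 4.6.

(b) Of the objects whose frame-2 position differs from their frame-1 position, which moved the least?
the green pentagon

(moved 0.8)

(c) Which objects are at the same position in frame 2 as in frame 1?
the brown hexagon, the purple star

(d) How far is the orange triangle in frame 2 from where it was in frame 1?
4.1

The orange triangle moved from (9.2, 0.7) to (6.0, 3.2), a distance of √(3.2² + 2.5²) ≈ 4.1.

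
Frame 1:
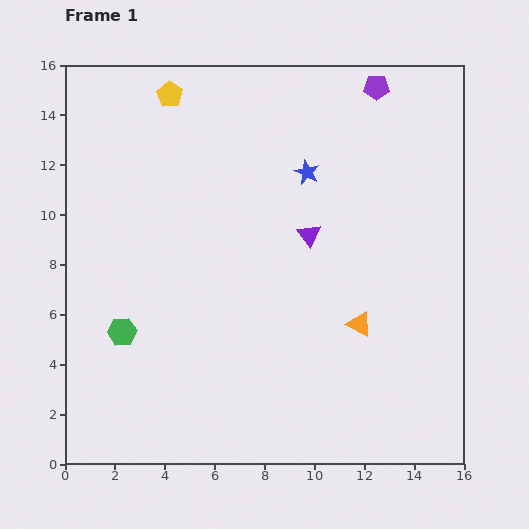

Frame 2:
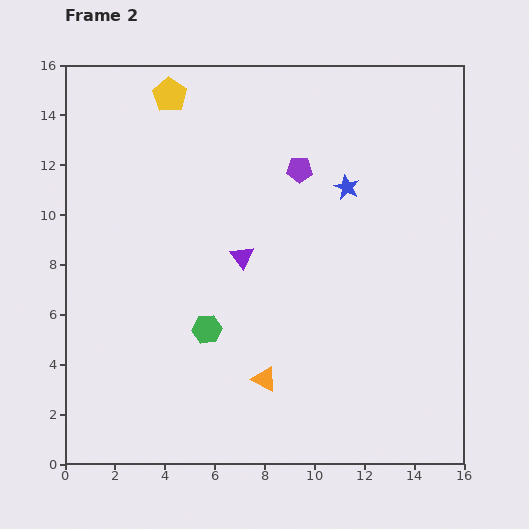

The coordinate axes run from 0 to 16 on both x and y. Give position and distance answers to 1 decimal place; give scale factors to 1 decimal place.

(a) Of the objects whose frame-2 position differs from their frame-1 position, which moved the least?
the blue star

(moved 1.7)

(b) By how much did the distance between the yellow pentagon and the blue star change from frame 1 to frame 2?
+1.7

Distance in frame 1: 6.3. Distance in frame 2: 8.0.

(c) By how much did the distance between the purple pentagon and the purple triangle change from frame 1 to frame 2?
-2.3

Distance in frame 1: 6.5. Distance in frame 2: 4.2.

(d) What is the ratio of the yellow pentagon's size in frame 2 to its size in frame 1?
1.3×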